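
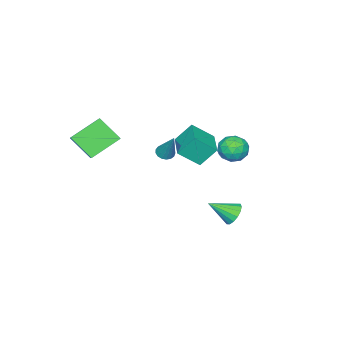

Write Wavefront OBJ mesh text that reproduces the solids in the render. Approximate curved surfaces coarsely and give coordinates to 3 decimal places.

v 0.922 -0.112 2.02
v 1.303 0.239 1.717
v 1.458 0.912 3.88
v 1.055 0.384 1.709
v 0.777 0.415 1.772
v 0.532 0.325 1.892
v 0.376 0.135 2.041
v 0.346 -0.111 2.185
v 0.447 -0.358 2.292
v 0.658 -0.548 2.336
v 0.929 -0.638 2.308
v 1.199 -0.608 2.213
v 1.405 -0.464 2.075
v 1.501 -0.24 1.924
v 1.464 0.014 1.795
v 3.401 -3.758 1.428
v 3.547 -5.172 2.719
v 1.707 -2.922 2.536
v 1.853 -4.336 3.827
v 4.407 -2.864 2.293
v 4.553 -4.278 3.584
v 2.713 -2.028 3.401
v 2.859 -3.442 4.692
v -1.493 3.964 2.393
v -0.639 4.479 2.549
v -0.841 2.661 3.131
v 0.013 3.176 3.287
v -0.828 3.429 3.786
v -1.23 4.235 3.329
v -0.25 2.905 2.351
v -0.652 3.711 1.894
v 0.129 3.825 2.523
v -0.228 4.149 3.41
v -1.252 2.991 2.27
v -1.609 3.315 3.157
v -1.123 4.336 2.406
v -0.357 2.804 3.274
v -0.851 2.953 3.567
v -0.349 3.256 3.658
v -1.471 4.192 2.865
v -0.969 4.495 2.957
v -1.08 3.878 3.683
v -0.511 2.645 2.723
v -0.009 2.948 2.815
v -1.131 3.884 2.022
v -0.629 4.187 2.113
v -0.4 3.262 1.997
v -0.17 4.254 2.482
v 0.213 3.488 2.916
v 0.059 3.329 2.366
v -0.178 3.803 2.098
v -0.38 4.445 3.004
v 0.004 3.679 3.437
v -0.49 3.827 3.731
v -0.727 4.301 3.462
v 0.072 4.06 2.988
v -1.484 3.461 2.243
v -1.1 2.695 2.676
v -0.753 2.839 2.218
v -0.99 3.313 1.949
v -1.693 3.652 2.764
v -1.31 2.886 3.198
v -1.302 3.337 3.582
v -1.539 3.811 3.314
v -1.552 3.08 2.692
v -2.292 2.629 -4.122
v -1.569 2.842 -4.558
v -1.328 1.411 -3.118
v -1.58 3.123 -4.206
v -1.782 3.272 -3.832
v -2.12 3.248 -3.535
v -2.505 3.059 -3.396
v -2.832 2.755 -3.452
v -3.014 2.417 -3.687
v -3.003 2.136 -4.039
v -2.801 1.987 -4.413
v -2.463 2.01 -4.709
v -2.079 2.2 -4.848
v -1.752 2.504 -4.793
v -4.81 -1.864 -1.474
v -5.479 -1.063 -0.184
v -3.293 -0.576 -1.488
v -3.962 0.226 -0.198
v -3.898 -2.926 -0.342
v -4.567 -2.124 0.948
v -2.381 -1.637 -0.356
v -3.05 -0.836 0.934
f 2 1 4
f 2 4 3
f 4 1 5
f 4 5 3
f 5 1 6
f 5 6 3
f 6 1 7
f 6 7 3
f 7 1 8
f 7 8 3
f 8 1 9
f 8 9 3
f 9 1 10
f 9 10 3
f 10 1 11
f 10 11 3
f 11 1 12
f 11 12 3
f 12 1 13
f 12 13 3
f 13 1 14
f 13 14 3
f 14 1 15
f 14 15 3
f 15 1 2
f 15 2 3
f 17 19 16
f 20 17 16
f 16 19 18
f 18 20 16
f 17 23 19
f 21 17 20
f 21 23 17
f 19 23 18
f 22 20 18
f 18 23 22
f 22 21 20
f 23 21 22
f 24 61 40
f 61 35 64
f 40 64 29
f 61 64 40
f 24 40 36
f 40 29 41
f 36 41 25
f 40 41 36
f 24 36 45
f 36 25 46
f 45 46 31
f 36 46 45
f 24 45 57
f 45 31 60
f 57 60 34
f 45 60 57
f 24 57 61
f 57 34 65
f 61 65 35
f 57 65 61
f 25 41 52
f 41 29 55
f 52 55 33
f 41 55 52
f 29 64 42
f 64 35 63
f 42 63 28
f 64 63 42
f 35 65 62
f 65 34 58
f 62 58 26
f 65 58 62
f 34 60 59
f 60 31 47
f 59 47 30
f 60 47 59
f 31 46 51
f 46 25 48
f 51 48 32
f 46 48 51
f 27 53 39
f 53 33 54
f 39 54 28
f 53 54 39
f 27 39 37
f 39 28 38
f 37 38 26
f 39 38 37
f 27 37 44
f 37 26 43
f 44 43 30
f 37 43 44
f 27 44 49
f 44 30 50
f 49 50 32
f 44 50 49
f 27 49 53
f 49 32 56
f 53 56 33
f 49 56 53
f 28 54 42
f 54 33 55
f 42 55 29
f 54 55 42
f 26 38 62
f 38 28 63
f 62 63 35
f 38 63 62
f 30 43 59
f 43 26 58
f 59 58 34
f 43 58 59
f 32 50 51
f 50 30 47
f 51 47 31
f 50 47 51
f 33 56 52
f 56 32 48
f 52 48 25
f 56 48 52
f 67 66 69
f 67 69 68
f 69 66 70
f 69 70 68
f 70 66 71
f 70 71 68
f 71 66 72
f 71 72 68
f 72 66 73
f 72 73 68
f 73 66 74
f 73 74 68
f 74 66 75
f 74 75 68
f 75 66 76
f 75 76 68
f 76 66 77
f 76 77 68
f 77 66 78
f 77 78 68
f 78 66 79
f 78 79 68
f 79 66 67
f 79 67 68
f 81 83 80
f 84 81 80
f 80 83 82
f 82 84 80
f 81 87 83
f 85 81 84
f 85 87 81
f 83 87 82
f 86 84 82
f 82 87 86
f 86 85 84
f 87 85 86



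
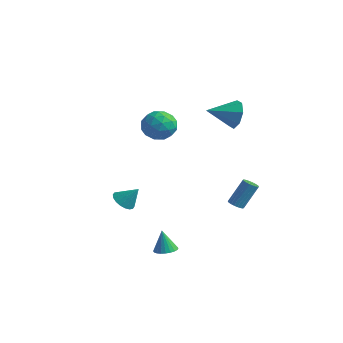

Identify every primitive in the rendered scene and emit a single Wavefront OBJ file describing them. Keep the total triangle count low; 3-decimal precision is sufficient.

v -3.277 1.616 1.27
v -2.814 2.116 2.204
v -1.626 1.724 0.396
v -1.163 2.224 1.33
v -1.477 1.111 1.365
v -2.498 1.045 1.906
v -1.942 2.795 0.694
v -2.963 2.729 1.235
v -1.99 2.845 1.849
v -1.702 1.805 2.264
v -2.738 2.035 0.336
v -2.45 0.995 0.751
v -3.191 1.857 1.814
v -1.249 1.983 0.786
v -1.434 1.329 0.807
v -1.162 1.623 1.356
v -3.004 1.227 1.638
v -2.733 1.521 2.188
v -1.946 0.93 1.695
v -1.707 2.319 0.412
v -1.436 2.613 0.962
v -3.278 2.217 1.244
v -3.006 2.511 1.793
v -2.494 2.91 0.905
v -2.434 2.579 2.154
v -1.464 2.643 1.64
v -1.922 2.978 1.266
v -2.521 2.939 1.584
v -2.265 1.967 2.398
v -1.295 2.031 1.884
v -1.479 1.377 1.905
v -2.079 1.338 2.222
v -1.78 2.396 2.189
v -3.145 1.809 0.716
v -2.175 1.873 0.202
v -2.361 2.502 0.378
v -2.961 2.463 0.695
v -2.976 1.197 0.96
v -2.006 1.261 0.446
v -1.919 0.901 1.016
v -2.518 0.862 1.334
v -2.66 1.444 0.411
v 1.358 4.605 2.415
v 1.709 4.071 1.544
v 0.422 3.095 2.965
v 2.217 3.991 2.191
v 2.223 4.272 2.968
v 1.721 4.747 3.422
v 1.007 5.14 3.285
v 0.498 5.219 2.638
v 0.493 4.939 1.861
v 0.994 4.463 1.408
v 3.596 -3.69 -4.568
v 4.084 -3.199 -4.466
v 3.284 -3.67 -3.172
v 3.864 -3.046 -4.517
v 3.603 -2.99 -4.576
v 3.341 -3.041 -4.634
v 3.118 -3.191 -4.682
v 2.967 -3.417 -4.712
v 2.912 -3.685 -4.72
v 2.962 -3.953 -4.705
v 3.107 -4.181 -4.67
v 3.327 -4.335 -4.618
v 3.588 -4.39 -4.559
v 3.85 -4.339 -4.502
v 4.073 -4.189 -4.454
v 4.224 -3.963 -4.424
v 4.279 -3.696 -4.415
v 4.23 -3.427 -4.43
v 3.495 2.264 -3.397
v 3.748 2.632 -3.664
v 4.117 3.504 -2.109
v 3.865 3.136 -1.843
v 3.546 2.71 -3.66
v 3.916 3.582 -2.105
v 3.336 2.711 -3.61
v 3.705 3.583 -2.056
v 3.153 2.635 -3.524
v 3.522 3.506 -1.969
v 3.029 2.494 -3.415
v 3.399 3.366 -1.861
v 2.986 2.314 -3.304
v 3.356 3.186 -1.75
v 3.031 2.125 -3.209
v 3.4 2.997 -1.654
v 3.156 1.96 -3.146
v 3.526 2.832 -1.592
v 3.34 1.848 -3.127
v 3.709 2.72 -1.572
v 3.551 1.808 -3.154
v 3.92 2.679 -1.6
v 3.752 1.846 -3.224
v 4.121 2.718 -1.669
v 3.908 1.957 -3.323
v 4.278 2.829 -1.769
v 3.994 2.121 -3.435
v 4.363 2.993 -1.881
v 3.993 2.31 -3.541
v 4.362 3.181 -1.987
v 3.906 2.491 -3.622
v 4.275 3.362 -2.067
v -0.147 -3.182 -2.26
v 0.272 -2.75 -2.757
v 0.587 -2.718 -1.24
v 0.013 -2.536 -2.668
v -0.277 -2.45 -2.499
v -0.542 -2.509 -2.282
v -0.728 -2.701 -2.06
v -0.799 -2.988 -1.879
v -0.742 -3.313 -1.773
v -0.566 -3.613 -1.763
v -0.308 -3.827 -1.852
v -0.017 -3.913 -2.022
v 0.247 -3.854 -2.239
v 0.434 -3.662 -2.46
v 0.505 -3.375 -2.642
v 0.447 -3.05 -2.748
f 1 38 17
f 38 12 41
f 17 41 6
f 38 41 17
f 1 17 13
f 17 6 18
f 13 18 2
f 17 18 13
f 1 13 22
f 13 2 23
f 22 23 8
f 13 23 22
f 1 22 34
f 22 8 37
f 34 37 11
f 22 37 34
f 1 34 38
f 34 11 42
f 38 42 12
f 34 42 38
f 2 18 29
f 18 6 32
f 29 32 10
f 18 32 29
f 6 41 19
f 41 12 40
f 19 40 5
f 41 40 19
f 12 42 39
f 42 11 35
f 39 35 3
f 42 35 39
f 11 37 36
f 37 8 24
f 36 24 7
f 37 24 36
f 8 23 28
f 23 2 25
f 28 25 9
f 23 25 28
f 4 30 16
f 30 10 31
f 16 31 5
f 30 31 16
f 4 16 14
f 16 5 15
f 14 15 3
f 16 15 14
f 4 14 21
f 14 3 20
f 21 20 7
f 14 20 21
f 4 21 26
f 21 7 27
f 26 27 9
f 21 27 26
f 4 26 30
f 26 9 33
f 30 33 10
f 26 33 30
f 5 31 19
f 31 10 32
f 19 32 6
f 31 32 19
f 3 15 39
f 15 5 40
f 39 40 12
f 15 40 39
f 7 20 36
f 20 3 35
f 36 35 11
f 20 35 36
f 9 27 28
f 27 7 24
f 28 24 8
f 27 24 28
f 10 33 29
f 33 9 25
f 29 25 2
f 33 25 29
f 44 43 46
f 44 46 45
f 46 43 47
f 46 47 45
f 47 43 48
f 47 48 45
f 48 43 49
f 48 49 45
f 49 43 50
f 49 50 45
f 50 43 51
f 50 51 45
f 51 43 52
f 51 52 45
f 52 43 44
f 52 44 45
f 54 53 56
f 54 56 55
f 56 53 57
f 56 57 55
f 57 53 58
f 57 58 55
f 58 53 59
f 58 59 55
f 59 53 60
f 59 60 55
f 60 53 61
f 60 61 55
f 61 53 62
f 61 62 55
f 62 53 63
f 62 63 55
f 63 53 64
f 63 64 55
f 64 53 65
f 64 65 55
f 65 53 66
f 65 66 55
f 66 53 67
f 66 67 55
f 67 53 68
f 67 68 55
f 68 53 69
f 68 69 55
f 69 53 70
f 69 70 55
f 70 53 54
f 70 54 55
f 72 71 75
f 72 75 73
f 73 75 76
f 73 76 74
f 75 71 77
f 75 77 76
f 76 77 78
f 76 78 74
f 77 71 79
f 77 79 78
f 78 79 80
f 78 80 74
f 79 71 81
f 79 81 80
f 80 81 82
f 80 82 74
f 81 71 83
f 81 83 82
f 82 83 84
f 82 84 74
f 83 71 85
f 83 85 84
f 84 85 86
f 84 86 74
f 85 71 87
f 85 87 86
f 86 87 88
f 86 88 74
f 87 71 89
f 87 89 88
f 88 89 90
f 88 90 74
f 89 71 91
f 89 91 90
f 90 91 92
f 90 92 74
f 91 71 93
f 91 93 92
f 92 93 94
f 92 94 74
f 93 71 95
f 93 95 94
f 94 95 96
f 94 96 74
f 95 71 97
f 95 97 96
f 96 97 98
f 96 98 74
f 97 71 99
f 97 99 98
f 98 99 100
f 98 100 74
f 99 71 101
f 99 101 100
f 100 101 102
f 100 102 74
f 101 71 72
f 101 72 102
f 102 72 73
f 102 73 74
f 104 103 106
f 104 106 105
f 106 103 107
f 106 107 105
f 107 103 108
f 107 108 105
f 108 103 109
f 108 109 105
f 109 103 110
f 109 110 105
f 110 103 111
f 110 111 105
f 111 103 112
f 111 112 105
f 112 103 113
f 112 113 105
f 113 103 114
f 113 114 105
f 114 103 115
f 114 115 105
f 115 103 116
f 115 116 105
f 116 103 117
f 116 117 105
f 117 103 118
f 117 118 105
f 118 103 104
f 118 104 105



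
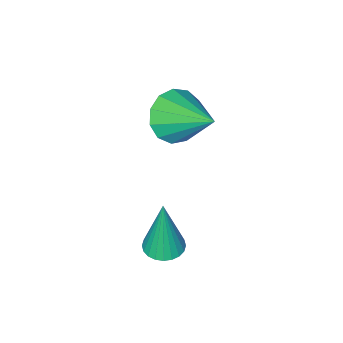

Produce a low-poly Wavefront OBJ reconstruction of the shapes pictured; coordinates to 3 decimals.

v -1.263 -3.187 1.593
v -0.731 -2.745 0.928
v -1.337 -1.513 2.647
v -1.247 -2.676 0.781
v -1.768 -2.768 0.892
v -2.129 -2.994 1.226
v -2.215 -3.281 1.676
v -1.999 -3.539 2.1
v -1.549 -3.684 2.363
v -1.009 -3.672 2.382
v -0.549 -3.506 2.15
v -0.316 -3.239 1.741
v -0.384 -2.955 1.285
v 1.968 0.267 0.455
v 2.356 0.738 0.441
v 2.012 0.293 2.465
v 2.146 0.85 0.444
v 1.909 0.874 0.449
v 1.682 0.806 0.455
v 1.497 0.655 0.461
v 1.385 0.446 0.466
v 1.361 0.209 0.47
v 1.429 -0.019 0.471
v 1.58 -0.203 0.47
v 1.789 -0.316 0.467
v 2.026 -0.34 0.462
v 2.254 -0.272 0.456
v 2.438 -0.121 0.45
v 2.551 0.088 0.445
v 2.575 0.325 0.441
v 2.506 0.553 0.44
f 2 1 4
f 2 4 3
f 4 1 5
f 4 5 3
f 5 1 6
f 5 6 3
f 6 1 7
f 6 7 3
f 7 1 8
f 7 8 3
f 8 1 9
f 8 9 3
f 9 1 10
f 9 10 3
f 10 1 11
f 10 11 3
f 11 1 12
f 11 12 3
f 12 1 13
f 12 13 3
f 13 1 2
f 13 2 3
f 15 14 17
f 15 17 16
f 17 14 18
f 17 18 16
f 18 14 19
f 18 19 16
f 19 14 20
f 19 20 16
f 20 14 21
f 20 21 16
f 21 14 22
f 21 22 16
f 22 14 23
f 22 23 16
f 23 14 24
f 23 24 16
f 24 14 25
f 24 25 16
f 25 14 26
f 25 26 16
f 26 14 27
f 26 27 16
f 27 14 28
f 27 28 16
f 28 14 29
f 28 29 16
f 29 14 30
f 29 30 16
f 30 14 31
f 30 31 16
f 31 14 15
f 31 15 16



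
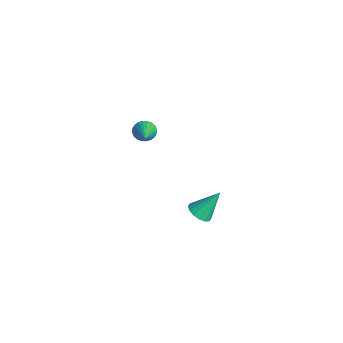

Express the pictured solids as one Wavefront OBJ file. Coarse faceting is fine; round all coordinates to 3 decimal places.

v 3.153 0.003 -0.792
v 3.431 0.447 -1.142
v 3.207 0.937 0.432
v 3.112 0.504 -1.172
v 2.803 0.427 -1.1
v 2.588 0.237 -0.945
v 2.525 -0.016 -0.749
v 2.629 -0.264 -0.565
v 2.875 -0.44 -0.441
v 3.194 -0.497 -0.412
v 3.503 -0.421 -0.484
v 3.718 -0.23 -0.639
v 3.781 0.023 -0.834
v 3.676 0.27 -1.019
v -3.536 -0.366 -0.994
v -3.238 -0.375 -1.503
v -2.264 -0.774 -0.246
v -3.207 -0.156 -1.437
v -3.226 0.03 -1.303
v -3.292 0.156 -1.122
v -3.395 0.203 -0.922
v -3.52 0.163 -0.732
v -3.646 0.042 -0.582
v -3.756 -0.14 -0.495
v -3.833 -0.357 -0.484
v -3.864 -0.576 -0.55
v -3.845 -0.762 -0.684
v -3.779 -0.888 -0.865
v -3.676 -0.934 -1.066
v -3.551 -0.895 -1.255
v -3.425 -0.774 -1.405
v -3.315 -0.591 -1.492
f 2 1 4
f 2 4 3
f 4 1 5
f 4 5 3
f 5 1 6
f 5 6 3
f 6 1 7
f 6 7 3
f 7 1 8
f 7 8 3
f 8 1 9
f 8 9 3
f 9 1 10
f 9 10 3
f 10 1 11
f 10 11 3
f 11 1 12
f 11 12 3
f 12 1 13
f 12 13 3
f 13 1 14
f 13 14 3
f 14 1 2
f 14 2 3
f 16 15 18
f 16 18 17
f 18 15 19
f 18 19 17
f 19 15 20
f 19 20 17
f 20 15 21
f 20 21 17
f 21 15 22
f 21 22 17
f 22 15 23
f 22 23 17
f 23 15 24
f 23 24 17
f 24 15 25
f 24 25 17
f 25 15 26
f 25 26 17
f 26 15 27
f 26 27 17
f 27 15 28
f 27 28 17
f 28 15 29
f 28 29 17
f 29 15 30
f 29 30 17
f 30 15 31
f 30 31 17
f 31 15 32
f 31 32 17
f 32 15 16
f 32 16 17



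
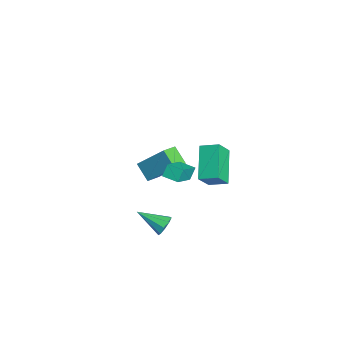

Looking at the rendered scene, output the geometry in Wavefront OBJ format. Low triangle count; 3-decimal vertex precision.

v -3.766 -1.99 -2.517
v -3.065 -0.641 -0.955
v -2.885 -1.553 -3.289
v -2.184 -0.204 -1.726
v -3.096 -2.736 -2.174
v -2.395 -1.387 -0.611
v -2.215 -2.299 -2.945
v -1.514 -0.95 -1.383
v 3.07 -2.245 -1.939
v 3.359 -2.07 -1.384
v 2.39 -3.595 -1.161
v 2.956 -1.883 -1.411
v 2.607 -1.866 -1.686
v 2.474 -2.026 -2.079
v 2.621 -2.288 -2.407
v 2.977 -2.531 -2.516
v 3.377 -2.639 -2.355
v 3.633 -2.564 -1.999
v 3.626 -2.339 -1.616
v 2.317 0.213 3.125
v 2.746 1.131 3.472
v 4.029 -0.172 2.027
v 4.458 0.745 2.373
v 2.842 -0.425 4.167
v 3.271 0.492 4.513
v 4.554 -0.811 3.068
v 4.983 0.107 3.415
v -0.141 -1.188 -0.63
v -0.465 -0.838 0.025
v 0.429 -0.461 -0.736
v 0.105 -0.111 -0.081
v 1.195 -2.069 0.501
v 0.871 -1.719 1.156
v 1.765 -1.342 0.395
v 1.441 -0.992 1.05
f 2 4 1
f 5 2 1
f 1 4 3
f 3 5 1
f 2 8 4
f 6 2 5
f 6 8 2
f 4 8 3
f 7 5 3
f 3 8 7
f 7 6 5
f 8 6 7
f 10 9 12
f 10 12 11
f 12 9 13
f 12 13 11
f 13 9 14
f 13 14 11
f 14 9 15
f 14 15 11
f 15 9 16
f 15 16 11
f 16 9 17
f 16 17 11
f 17 9 18
f 17 18 11
f 18 9 19
f 18 19 11
f 19 9 10
f 19 10 11
f 21 23 20
f 24 21 20
f 20 23 22
f 22 24 20
f 21 27 23
f 25 21 24
f 25 27 21
f 23 27 22
f 26 24 22
f 22 27 26
f 26 25 24
f 27 25 26
f 29 31 28
f 32 29 28
f 28 31 30
f 30 32 28
f 29 35 31
f 33 29 32
f 33 35 29
f 31 35 30
f 34 32 30
f 30 35 34
f 34 33 32
f 35 33 34



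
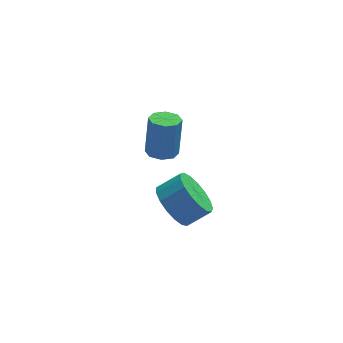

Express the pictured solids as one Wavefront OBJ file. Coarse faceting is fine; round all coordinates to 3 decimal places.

v -0.022 2.8 -1.139
v 0.558 3.2 -1.287
v 0.761 3.6 0.591
v 0.182 3.2 0.739
v 0.092 3.493 -1.298
v 0.295 3.893 0.579
v -0.441 3.38 -1.217
v -0.238 3.78 0.661
v -0.729 2.927 -1.089
v -0.525 3.327 0.788
v -0.601 2.4 -0.991
v -0.398 2.8 0.887
v -0.135 2.107 -0.979
v 0.068 2.507 0.898
v 0.398 2.22 -1.061
v 0.601 2.62 0.817
v 0.685 2.673 -1.188
v 0.889 3.073 0.689
v -0.235 -1.898 -0.085
v 0.368 -1.725 -0.976
v 1.358 -1.628 -0.286
v 0.755 -1.802 0.605
v 0.22 -1.246 -0.83
v 1.21 -1.15 -0.141
v -0.032 -0.917 -0.514
v 0.958 -0.82 0.176
v -0.331 -0.813 -0.099
v 0.659 -0.716 0.59
v -0.608 -0.957 0.319
v 0.382 -0.86 1.008
v -0.799 -1.317 0.645
v 0.191 -1.22 1.334
v -0.861 -1.81 0.803
v 0.128 -1.714 1.492
v -0.78 -2.323 0.758
v 0.21 -2.227 1.447
v -0.574 -2.739 0.52
v 0.416 -2.643 1.209
v -0.29 -2.963 0.144
v 0.7 -2.866 0.833
v 0.006 -2.942 -0.285
v 0.996 -2.846 0.404
v 0.248 -2.682 -0.668
v 1.238 -2.586 0.021
v 0.378 -2.243 -0.917
v 1.368 -2.147 -0.228
f 2 1 5
f 2 5 3
f 3 5 6
f 3 6 4
f 5 1 7
f 5 7 6
f 6 7 8
f 6 8 4
f 7 1 9
f 7 9 8
f 8 9 10
f 8 10 4
f 9 1 11
f 9 11 10
f 10 11 12
f 10 12 4
f 11 1 13
f 11 13 12
f 12 13 14
f 12 14 4
f 13 1 15
f 13 15 14
f 14 15 16
f 14 16 4
f 15 1 17
f 15 17 16
f 16 17 18
f 16 18 4
f 17 1 2
f 17 2 18
f 18 2 3
f 18 3 4
f 20 19 23
f 20 23 21
f 21 23 24
f 21 24 22
f 23 19 25
f 23 25 24
f 24 25 26
f 24 26 22
f 25 19 27
f 25 27 26
f 26 27 28
f 26 28 22
f 27 19 29
f 27 29 28
f 28 29 30
f 28 30 22
f 29 19 31
f 29 31 30
f 30 31 32
f 30 32 22
f 31 19 33
f 31 33 32
f 32 33 34
f 32 34 22
f 33 19 35
f 33 35 34
f 34 35 36
f 34 36 22
f 35 19 37
f 35 37 36
f 36 37 38
f 36 38 22
f 37 19 39
f 37 39 38
f 38 39 40
f 38 40 22
f 39 19 41
f 39 41 40
f 40 41 42
f 40 42 22
f 41 19 43
f 41 43 42
f 42 43 44
f 42 44 22
f 43 19 45
f 43 45 44
f 44 45 46
f 44 46 22
f 45 19 20
f 45 20 46
f 46 20 21
f 46 21 22



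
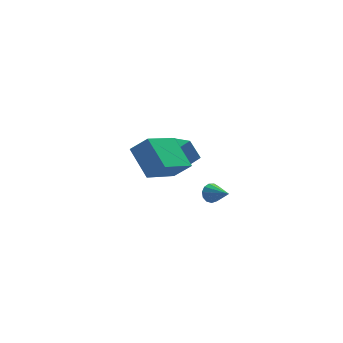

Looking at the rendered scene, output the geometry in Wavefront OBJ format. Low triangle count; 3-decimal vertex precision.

v -3.349 -1.356 3.834
v -3.511 0.027 4.661
v -4.006 -1.014 3.133
v -4.168 0.369 3.96
v -1.772 -0.529 2.76
v -1.934 0.854 3.587
v -2.429 -0.187 2.059
v -2.591 1.196 2.886
v -1.366 2.141 0.017
v -1.691 2.557 0.959
v -1.65 3.488 -0.675
v -1.975 3.903 0.268
v 0.075 2.597 0.312
v -0.25 3.012 1.255
v -0.209 3.943 -0.379
v -0.534 4.359 0.563
v 0.497 2.317 -2.068
v 0.888 2.227 -2.399
v 0.823 1.243 -1.392
v 0.998 2.395 -2.185
v 0.949 2.538 -1.934
v 0.756 2.611 -1.726
v 0.481 2.59 -1.626
v 0.212 2.483 -1.666
v 0.033 2.323 -1.834
v 0.001 2.161 -2.076
v 0.127 2.049 -2.316
v 0.371 2.021 -2.477
v 0.654 2.088 -2.508
f 2 4 1
f 5 2 1
f 1 4 3
f 3 5 1
f 2 8 4
f 6 2 5
f 6 8 2
f 4 8 3
f 7 5 3
f 3 8 7
f 7 6 5
f 8 6 7
f 10 12 9
f 13 10 9
f 9 12 11
f 11 13 9
f 10 16 12
f 14 10 13
f 14 16 10
f 12 16 11
f 15 13 11
f 11 16 15
f 15 14 13
f 16 14 15
f 18 17 20
f 18 20 19
f 20 17 21
f 20 21 19
f 21 17 22
f 21 22 19
f 22 17 23
f 22 23 19
f 23 17 24
f 23 24 19
f 24 17 25
f 24 25 19
f 25 17 26
f 25 26 19
f 26 17 27
f 26 27 19
f 27 17 28
f 27 28 19
f 28 17 29
f 28 29 19
f 29 17 18
f 29 18 19



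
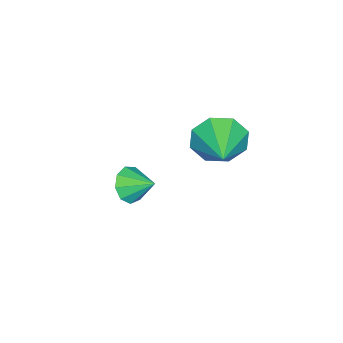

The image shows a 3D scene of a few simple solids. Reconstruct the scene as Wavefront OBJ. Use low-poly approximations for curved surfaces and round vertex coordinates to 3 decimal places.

v -3.675 -2.925 -1.451
v -3.065 -3.151 -1.144
v -3.605 -1.995 -0.909
v -2.964 -2.914 -1.563
v -3.196 -2.682 -1.931
v -3.652 -2.564 -2.074
v -4.119 -2.615 -1.926
v -4.378 -2.812 -1.556
v -4.308 -3.061 -1.137
v -3.942 -3.247 -0.865
v -3.451 -3.283 -0.868
v -3.655 0.199 2.295
v -3.236 -0.073 1.487
v -2.405 0.901 2.705
v -3.574 0.567 1.423
v -3.96 0.992 1.869
v -4.166 0.953 2.565
v -4.073 0.472 3.103
v -3.735 -0.168 3.167
v -3.35 -0.593 2.721
v -3.143 -0.554 2.025
f 2 1 4
f 2 4 3
f 4 1 5
f 4 5 3
f 5 1 6
f 5 6 3
f 6 1 7
f 6 7 3
f 7 1 8
f 7 8 3
f 8 1 9
f 8 9 3
f 9 1 10
f 9 10 3
f 10 1 11
f 10 11 3
f 11 1 2
f 11 2 3
f 13 12 15
f 13 15 14
f 15 12 16
f 15 16 14
f 16 12 17
f 16 17 14
f 17 12 18
f 17 18 14
f 18 12 19
f 18 19 14
f 19 12 20
f 19 20 14
f 20 12 21
f 20 21 14
f 21 12 13
f 21 13 14



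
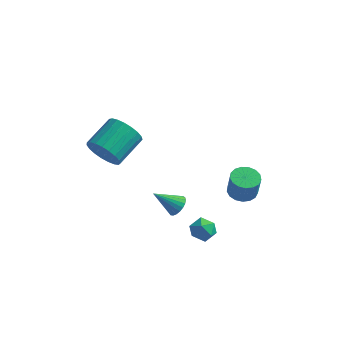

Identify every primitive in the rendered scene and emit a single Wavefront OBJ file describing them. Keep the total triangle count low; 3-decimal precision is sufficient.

v -2.853 -0.6 2.36
v -2.211 -0.564 1.804
v -1.785 0.776 2.384
v -2.427 0.74 2.94
v -2.472 -0.404 1.627
v -2.045 0.935 2.206
v -2.798 -0.278 1.576
v -2.371 1.061 2.155
v -3.134 -0.208 1.66
v -2.707 1.132 2.239
v -3.421 -0.205 1.866
v -2.995 1.134 2.445
v -3.61 -0.271 2.157
v -3.184 1.068 2.736
v -3.669 -0.393 2.484
v -3.242 0.946 3.063
v -3.586 -0.551 2.789
v -3.159 0.788 3.368
v -3.376 -0.718 3.02
v -2.95 0.621 3.599
v -3.077 -0.864 3.137
v -2.65 0.475 3.716
v -2.738 -0.964 3.12
v -2.312 0.375 3.699
v -2.42 -1.002 2.971
v -1.993 0.337 3.55
v -2.176 -0.969 2.717
v -1.75 0.37 3.296
v -2.049 -0.873 2.401
v -1.623 0.466 2.98
v -2.062 -0.73 2.078
v -1.636 0.61 2.658
v 1.606 3.854 -2.456
v 2.247 3.709 -2.585
v 2.436 3.54 -1.452
v 1.794 3.686 -1.324
v 2.248 4.026 -2.537
v 2.437 3.857 -1.405
v 2.102 4.304 -2.472
v 2.291 4.135 -1.34
v 1.842 4.479 -2.402
v 2.031 4.31 -1.27
v 1.528 4.511 -2.345
v 1.717 4.342 -1.213
v 1.232 4.392 -2.314
v 1.421 4.223 -1.182
v 1.021 4.15 -2.315
v 1.21 3.982 -1.183
v 0.945 3.841 -2.348
v 1.133 3.672 -1.216
v 1.019 3.534 -2.406
v 1.208 3.366 -1.274
v 1.228 3.301 -2.476
v 1.417 3.133 -1.343
v 1.524 3.195 -2.541
v 1.712 3.026 -1.409
v 1.838 3.239 -2.586
v 2.026 3.071 -1.454
v 2.099 3.425 -2.602
v 2.287 3.256 -1.47
v -0.725 2.202 -2.832
v -0.499 2.518 -2.442
v -1.675 1.818 -1.968
v -0.647 2.662 -2.541
v -0.808 2.727 -2.69
v -0.955 2.7 -2.863
v -1.062 2.588 -3.031
v -1.11 2.408 -3.165
v -1.092 2.193 -3.24
v -1.011 1.98 -3.245
v -0.88 1.804 -3.179
v -0.722 1.698 -3.052
v -0.565 1.678 -2.888
v -0.435 1.749 -2.713
v -0.355 1.898 -2.559
v -0.339 2.1 -2.452
v -0.39 2.319 -2.411
v 1.117 0.051 -1.08
v 1.411 0.362 -1.544
v 1.229 -0.822 -1.596
v 1.523 -0.511 -2.06
v 1.803 -0.579 -1.499
v 1.734 -0.04 -1.18
v 0.906 -0.42 -1.96
v 0.837 0.119 -1.641
v 1.281 0.071 -2.088
v 1.835 -0.027 -1.802
v 0.805 -0.433 -1.338
v 1.359 -0.531 -1.052
f 2 1 5
f 2 5 3
f 3 5 6
f 3 6 4
f 5 1 7
f 5 7 6
f 6 7 8
f 6 8 4
f 7 1 9
f 7 9 8
f 8 9 10
f 8 10 4
f 9 1 11
f 9 11 10
f 10 11 12
f 10 12 4
f 11 1 13
f 11 13 12
f 12 13 14
f 12 14 4
f 13 1 15
f 13 15 14
f 14 15 16
f 14 16 4
f 15 1 17
f 15 17 16
f 16 17 18
f 16 18 4
f 17 1 19
f 17 19 18
f 18 19 20
f 18 20 4
f 19 1 21
f 19 21 20
f 20 21 22
f 20 22 4
f 21 1 23
f 21 23 22
f 22 23 24
f 22 24 4
f 23 1 25
f 23 25 24
f 24 25 26
f 24 26 4
f 25 1 27
f 25 27 26
f 26 27 28
f 26 28 4
f 27 1 29
f 27 29 28
f 28 29 30
f 28 30 4
f 29 1 31
f 29 31 30
f 30 31 32
f 30 32 4
f 31 1 2
f 31 2 32
f 32 2 3
f 32 3 4
f 34 33 37
f 34 37 35
f 35 37 38
f 35 38 36
f 37 33 39
f 37 39 38
f 38 39 40
f 38 40 36
f 39 33 41
f 39 41 40
f 40 41 42
f 40 42 36
f 41 33 43
f 41 43 42
f 42 43 44
f 42 44 36
f 43 33 45
f 43 45 44
f 44 45 46
f 44 46 36
f 45 33 47
f 45 47 46
f 46 47 48
f 46 48 36
f 47 33 49
f 47 49 48
f 48 49 50
f 48 50 36
f 49 33 51
f 49 51 50
f 50 51 52
f 50 52 36
f 51 33 53
f 51 53 52
f 52 53 54
f 52 54 36
f 53 33 55
f 53 55 54
f 54 55 56
f 54 56 36
f 55 33 57
f 55 57 56
f 56 57 58
f 56 58 36
f 57 33 59
f 57 59 58
f 58 59 60
f 58 60 36
f 59 33 34
f 59 34 60
f 60 34 35
f 60 35 36
f 62 61 64
f 62 64 63
f 64 61 65
f 64 65 63
f 65 61 66
f 65 66 63
f 66 61 67
f 66 67 63
f 67 61 68
f 67 68 63
f 68 61 69
f 68 69 63
f 69 61 70
f 69 70 63
f 70 61 71
f 70 71 63
f 71 61 72
f 71 72 63
f 72 61 73
f 72 73 63
f 73 61 74
f 73 74 63
f 74 61 75
f 74 75 63
f 75 61 76
f 75 76 63
f 76 61 77
f 76 77 63
f 77 61 62
f 77 62 63
f 78 89 83
f 78 83 79
f 78 79 85
f 78 85 88
f 78 88 89
f 79 83 87
f 83 89 82
f 89 88 80
f 88 85 84
f 85 79 86
f 81 87 82
f 81 82 80
f 81 80 84
f 81 84 86
f 81 86 87
f 82 87 83
f 80 82 89
f 84 80 88
f 86 84 85
f 87 86 79



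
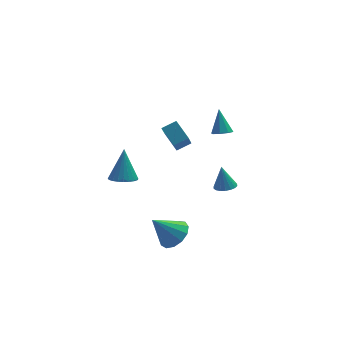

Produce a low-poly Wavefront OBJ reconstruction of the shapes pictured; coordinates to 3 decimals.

v -1.523 -2.732 -4.32
v -0.761 -2.297 -3.725
v -2.777 -2.588 -2.82
v -1.038 -1.845 -4
v -1.47 -1.675 -4.376
v -1.918 -1.84 -4.735
v -2.241 -2.288 -4.962
v -2.336 -2.877 -4.985
v -2.173 -3.42 -4.797
v -1.804 -3.745 -4.458
v -1.346 -3.748 -4.075
v -0.944 -3.428 -3.77
v -0.726 -2.887 -3.639
v 2.564 1.72 0.3
v 3.154 1.467 0.45
v 2.616 2.66 1.68
v 3.189 1.883 0.165
v 2.857 2.204 -0.04
v 2.353 2.241 -0.046
v 1.973 1.974 0.15
v 1.938 1.558 0.435
v 2.27 1.237 0.64
v 2.774 1.199 0.647
v -4.01 -0.876 -0.286
v -3.559 -0.249 -0.665
v -3.71 0.016 1.546
v -3.87 -0.122 -0.676
v -4.202 -0.11 -0.628
v -4.504 -0.215 -0.527
v -4.731 -0.42 -0.39
v -4.849 -0.695 -0.237
v -4.839 -0.997 -0.092
v -4.702 -1.281 0.024
v -4.46 -1.503 0.092
v -4.149 -1.63 0.103
v -3.818 -1.642 0.055
v -3.515 -1.537 -0.045
v -3.288 -1.332 -0.182
v -3.17 -1.057 -0.335
v -3.181 -0.755 -0.481
v -3.317 -0.471 -0.596
v -1.022 -1.392 2.006
v -1.5 -2.545 3.492
v -1.434 -0.316 2.709
v -1.912 -1.468 4.195
v -0.148 -1.292 2.365
v -0.626 -2.444 3.851
v -0.56 -0.215 3.068
v -1.038 -1.368 4.554
v 2.412 0.411 -3.542
v 2.869 0.938 -3.67
v 2.288 0.869 -2.098
v 2.59 1.07 -3.736
v 2.275 1.071 -3.763
v 1.987 0.942 -3.747
v 1.784 0.707 -3.69
v 1.704 0.414 -3.603
v 1.765 0.12 -3.505
v 1.954 -0.117 -3.413
v 2.233 -0.249 -3.348
v 2.548 -0.25 -3.32
v 2.836 -0.12 -3.337
v 3.04 0.114 -3.394
v 3.119 0.408 -3.481
v 3.058 0.702 -3.579
f 2 1 4
f 2 4 3
f 4 1 5
f 4 5 3
f 5 1 6
f 5 6 3
f 6 1 7
f 6 7 3
f 7 1 8
f 7 8 3
f 8 1 9
f 8 9 3
f 9 1 10
f 9 10 3
f 10 1 11
f 10 11 3
f 11 1 12
f 11 12 3
f 12 1 13
f 12 13 3
f 13 1 2
f 13 2 3
f 15 14 17
f 15 17 16
f 17 14 18
f 17 18 16
f 18 14 19
f 18 19 16
f 19 14 20
f 19 20 16
f 20 14 21
f 20 21 16
f 21 14 22
f 21 22 16
f 22 14 23
f 22 23 16
f 23 14 15
f 23 15 16
f 25 24 27
f 25 27 26
f 27 24 28
f 27 28 26
f 28 24 29
f 28 29 26
f 29 24 30
f 29 30 26
f 30 24 31
f 30 31 26
f 31 24 32
f 31 32 26
f 32 24 33
f 32 33 26
f 33 24 34
f 33 34 26
f 34 24 35
f 34 35 26
f 35 24 36
f 35 36 26
f 36 24 37
f 36 37 26
f 37 24 38
f 37 38 26
f 38 24 39
f 38 39 26
f 39 24 40
f 39 40 26
f 40 24 41
f 40 41 26
f 41 24 25
f 41 25 26
f 43 45 42
f 46 43 42
f 42 45 44
f 44 46 42
f 43 49 45
f 47 43 46
f 47 49 43
f 45 49 44
f 48 46 44
f 44 49 48
f 48 47 46
f 49 47 48
f 51 50 53
f 51 53 52
f 53 50 54
f 53 54 52
f 54 50 55
f 54 55 52
f 55 50 56
f 55 56 52
f 56 50 57
f 56 57 52
f 57 50 58
f 57 58 52
f 58 50 59
f 58 59 52
f 59 50 60
f 59 60 52
f 60 50 61
f 60 61 52
f 61 50 62
f 61 62 52
f 62 50 63
f 62 63 52
f 63 50 64
f 63 64 52
f 64 50 65
f 64 65 52
f 65 50 51
f 65 51 52



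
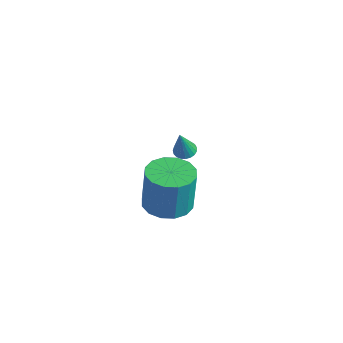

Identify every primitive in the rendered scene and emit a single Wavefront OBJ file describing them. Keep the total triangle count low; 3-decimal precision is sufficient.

v -2.713 2.283 -3.114
v -2.428 2.729 -3.01
v -2.527 1.817 -1.626
v -2.637 2.796 -2.963
v -2.86 2.774 -2.942
v -3.057 2.666 -2.951
v -3.194 2.493 -2.988
v -3.249 2.283 -3.047
v -3.211 2.074 -3.117
v -3.087 1.9 -3.187
v -2.898 1.793 -3.244
v -2.677 1.77 -3.279
v -2.463 1.836 -3.285
v -2.292 1.98 -3.262
v -2.193 2.176 -3.213
v -2.185 2.39 -3.147
v -2.268 2.586 -3.075
v 2.587 -3.121 0.588
v 3.544 -3.552 0.596
v 3.591 -3.41 2.561
v 2.633 -2.979 2.552
v 3.631 -3.017 0.556
v 3.677 -2.875 2.52
v 3.438 -2.509 0.524
v 3.485 -2.368 2.488
v 3.017 -2.166 0.509
v 3.064 -2.025 2.474
v 2.481 -2.078 0.515
v 2.527 -1.937 2.48
v 1.973 -2.27 0.541
v 2.019 -2.129 2.506
v 1.629 -2.69 0.579
v 1.676 -2.548 2.544
v 1.543 -3.225 0.62
v 1.589 -3.083 2.584
v 1.735 -3.732 0.652
v 1.782 -3.591 2.616
v 2.156 -4.075 0.666
v 2.203 -3.934 2.631
v 2.693 -4.163 0.66
v 2.739 -4.022 2.625
v 3.201 -3.971 0.634
v 3.247 -3.83 2.599
f 2 1 4
f 2 4 3
f 4 1 5
f 4 5 3
f 5 1 6
f 5 6 3
f 6 1 7
f 6 7 3
f 7 1 8
f 7 8 3
f 8 1 9
f 8 9 3
f 9 1 10
f 9 10 3
f 10 1 11
f 10 11 3
f 11 1 12
f 11 12 3
f 12 1 13
f 12 13 3
f 13 1 14
f 13 14 3
f 14 1 15
f 14 15 3
f 15 1 16
f 15 16 3
f 16 1 17
f 16 17 3
f 17 1 2
f 17 2 3
f 19 18 22
f 19 22 20
f 20 22 23
f 20 23 21
f 22 18 24
f 22 24 23
f 23 24 25
f 23 25 21
f 24 18 26
f 24 26 25
f 25 26 27
f 25 27 21
f 26 18 28
f 26 28 27
f 27 28 29
f 27 29 21
f 28 18 30
f 28 30 29
f 29 30 31
f 29 31 21
f 30 18 32
f 30 32 31
f 31 32 33
f 31 33 21
f 32 18 34
f 32 34 33
f 33 34 35
f 33 35 21
f 34 18 36
f 34 36 35
f 35 36 37
f 35 37 21
f 36 18 38
f 36 38 37
f 37 38 39
f 37 39 21
f 38 18 40
f 38 40 39
f 39 40 41
f 39 41 21
f 40 18 42
f 40 42 41
f 41 42 43
f 41 43 21
f 42 18 19
f 42 19 43
f 43 19 20
f 43 20 21



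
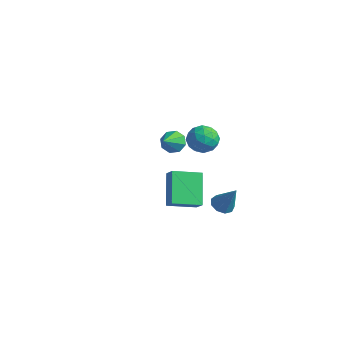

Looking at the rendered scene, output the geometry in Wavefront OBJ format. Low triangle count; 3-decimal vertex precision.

v 1.272 2.893 -2.158
v 1.628 3.49 -2.44
v 2.208 3.087 -0.562
v 1.197 3.637 -2.205
v 0.801 3.437 -1.948
v 0.625 2.981 -1.789
v 0.752 2.485 -1.803
v 1.123 2.179 -1.983
v 1.563 2.207 -2.245
v 1.867 2.556 -2.466
v 1.893 3.062 -2.543
v 0.083 1.725 3.832
v 0.74 2.314 4.3
v 1.3 0.886 3.18
v 1.957 1.475 3.648
v 1.392 0.841 4.174
v 0.639 1.36 4.576
v 1.401 1.84 2.904
v 0.648 2.359 3.306
v 1.554 2.385 3.726
v 1.548 1.768 4.511
v 0.492 1.432 2.969
v 0.486 0.815 3.754
v 0.304 2.094 4.123
v 1.736 1.106 3.357
v 1.403 0.734 3.666
v 1.789 1.08 3.941
v 0.245 1.532 4.286
v 0.631 1.879 4.561
v 1.014 1.013 4.487
v 1.409 1.321 2.919
v 1.795 1.668 3.194
v 0.251 2.12 3.539
v 0.637 2.466 3.814
v 1.026 2.187 2.993
v 1.169 2.482 4.061
v 1.885 1.988 3.678
v 1.558 2.203 3.24
v 1.116 2.508 3.477
v 1.166 2.118 4.523
v 1.882 1.625 4.14
v 1.549 1.252 4.448
v 1.107 1.557 4.685
v 1.645 2.16 4.185
v 0.158 1.575 3.34
v 0.874 1.082 2.957
v 0.933 1.643 2.795
v 0.491 1.948 3.032
v 0.155 1.212 3.802
v 0.871 0.718 3.419
v 0.924 0.692 4.003
v 0.482 0.997 4.24
v 0.395 1.04 3.295
v 2.938 -2.642 1.19
v 1.767 -1.64 2.718
v 3.677 -1.126 0.762
v 2.506 -0.124 2.29
v 3.614 -2.796 1.81
v 2.443 -1.794 3.338
v 4.353 -1.28 1.382
v 3.182 -0.278 2.91
v -4.295 3.898 -0.123
v -3.883 4.433 0.36
v -3.705 2.662 0.743
v -4.466 4.308 0.578
v -4.949 3.942 0.385
v -5.048 3.551 -0.105
v -4.706 3.363 -0.606
v -4.123 3.488 -0.824
v -3.64 3.853 -0.632
v -3.541 4.245 -0.141
f 2 1 4
f 2 4 3
f 4 1 5
f 4 5 3
f 5 1 6
f 5 6 3
f 6 1 7
f 6 7 3
f 7 1 8
f 7 8 3
f 8 1 9
f 8 9 3
f 9 1 10
f 9 10 3
f 10 1 11
f 10 11 3
f 11 1 2
f 11 2 3
f 12 49 28
f 49 23 52
f 28 52 17
f 49 52 28
f 12 28 24
f 28 17 29
f 24 29 13
f 28 29 24
f 12 24 33
f 24 13 34
f 33 34 19
f 24 34 33
f 12 33 45
f 33 19 48
f 45 48 22
f 33 48 45
f 12 45 49
f 45 22 53
f 49 53 23
f 45 53 49
f 13 29 40
f 29 17 43
f 40 43 21
f 29 43 40
f 17 52 30
f 52 23 51
f 30 51 16
f 52 51 30
f 23 53 50
f 53 22 46
f 50 46 14
f 53 46 50
f 22 48 47
f 48 19 35
f 47 35 18
f 48 35 47
f 19 34 39
f 34 13 36
f 39 36 20
f 34 36 39
f 15 41 27
f 41 21 42
f 27 42 16
f 41 42 27
f 15 27 25
f 27 16 26
f 25 26 14
f 27 26 25
f 15 25 32
f 25 14 31
f 32 31 18
f 25 31 32
f 15 32 37
f 32 18 38
f 37 38 20
f 32 38 37
f 15 37 41
f 37 20 44
f 41 44 21
f 37 44 41
f 16 42 30
f 42 21 43
f 30 43 17
f 42 43 30
f 14 26 50
f 26 16 51
f 50 51 23
f 26 51 50
f 18 31 47
f 31 14 46
f 47 46 22
f 31 46 47
f 20 38 39
f 38 18 35
f 39 35 19
f 38 35 39
f 21 44 40
f 44 20 36
f 40 36 13
f 44 36 40
f 55 57 54
f 58 55 54
f 54 57 56
f 56 58 54
f 55 61 57
f 59 55 58
f 59 61 55
f 57 61 56
f 60 58 56
f 56 61 60
f 60 59 58
f 61 59 60
f 63 62 65
f 63 65 64
f 65 62 66
f 65 66 64
f 66 62 67
f 66 67 64
f 67 62 68
f 67 68 64
f 68 62 69
f 68 69 64
f 69 62 70
f 69 70 64
f 70 62 71
f 70 71 64
f 71 62 63
f 71 63 64



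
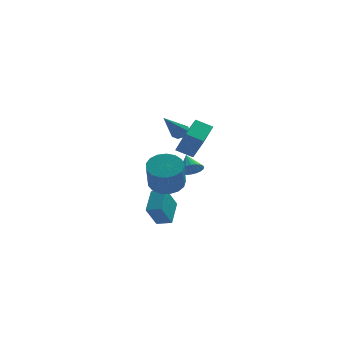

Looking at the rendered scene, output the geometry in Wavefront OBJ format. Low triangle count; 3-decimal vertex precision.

v -2.253 -1.027 -1.344
v -1.337 -0.666 -1.044
v -1.49 -1.633 0.585
v -2.407 -1.993 0.284
v -1.656 -0.331 -0.875
v -1.81 -1.297 0.754
v -2.113 -0.155 -0.814
v -2.266 -1.122 0.815
v -2.602 -0.179 -0.874
v -2.755 -1.146 0.755
v -3.011 -0.397 -1.042
v -3.164 -1.364 0.587
v -3.246 -0.76 -1.279
v -3.399 -1.726 0.349
v -3.254 -1.183 -1.531
v -3.407 -2.15 0.097
v -3.033 -1.571 -1.741
v -3.186 -2.538 -0.112
v -2.633 -1.834 -1.859
v -2.786 -2.801 -0.231
v -2.146 -1.912 -1.86
v -2.3 -2.879 -0.231
v -1.684 -1.787 -1.742
v -1.837 -2.754 -0.114
v -1.352 -1.488 -1.534
v -1.505 -2.455 0.095
v -1.227 -1.083 -1.281
v -1.38 -2.05 0.347
v -1.18 3.831 0.546
v -0.72 3.887 0.895
v -2.18 2.669 2.054
v -1.016 4.213 0.95
v -1.408 4.315 0.768
v -1.666 4.134 0.457
v -1.64 3.774 0.197
v -1.344 3.448 0.142
v -0.952 3.346 0.324
v -0.693 3.528 0.636
v -0.837 -0.047 -0.852
v -0.311 0.325 -1.15
v -1.063 0.867 -0.108
v -0.526 0.4 -1.307
v -0.789 0.407 -1.395
v -1.059 0.345 -1.401
v -1.295 0.223 -1.323
v -1.461 0.06 -1.173
v -1.533 -0.119 -0.974
v -1.498 -0.288 -0.757
v -1.363 -0.419 -0.554
v -1.148 -0.494 -0.397
v -0.885 -0.501 -0.308
v -0.615 -0.439 -0.303
v -0.379 -0.317 -0.381
v -0.213 -0.154 -0.531
v -0.141 0.025 -0.73
v -0.176 0.194 -0.947
v -3.343 -0.193 -3.801
v -2.969 1.199 -2.958
v -2.727 0.471 -5.169
v -2.354 1.863 -4.325
v -2.506 -0.543 -3.595
v -2.133 0.849 -2.751
v -1.891 0.121 -4.962
v -1.517 1.513 -4.119
v -1.948 -3.375 1.959
v -1.49 -4.171 3.425
v -1.317 -2.077 2.467
v -0.858 -2.873 3.932
v -1.042 -3.647 1.528
v -0.583 -4.443 2.993
v -0.41 -2.349 2.035
v 0.048 -3.145 3.501
f 2 1 5
f 2 5 3
f 3 5 6
f 3 6 4
f 5 1 7
f 5 7 6
f 6 7 8
f 6 8 4
f 7 1 9
f 7 9 8
f 8 9 10
f 8 10 4
f 9 1 11
f 9 11 10
f 10 11 12
f 10 12 4
f 11 1 13
f 11 13 12
f 12 13 14
f 12 14 4
f 13 1 15
f 13 15 14
f 14 15 16
f 14 16 4
f 15 1 17
f 15 17 16
f 16 17 18
f 16 18 4
f 17 1 19
f 17 19 18
f 18 19 20
f 18 20 4
f 19 1 21
f 19 21 20
f 20 21 22
f 20 22 4
f 21 1 23
f 21 23 22
f 22 23 24
f 22 24 4
f 23 1 25
f 23 25 24
f 24 25 26
f 24 26 4
f 25 1 27
f 25 27 26
f 26 27 28
f 26 28 4
f 27 1 2
f 27 2 28
f 28 2 3
f 28 3 4
f 30 29 32
f 30 32 31
f 32 29 33
f 32 33 31
f 33 29 34
f 33 34 31
f 34 29 35
f 34 35 31
f 35 29 36
f 35 36 31
f 36 29 37
f 36 37 31
f 37 29 38
f 37 38 31
f 38 29 30
f 38 30 31
f 40 39 42
f 40 42 41
f 42 39 43
f 42 43 41
f 43 39 44
f 43 44 41
f 44 39 45
f 44 45 41
f 45 39 46
f 45 46 41
f 46 39 47
f 46 47 41
f 47 39 48
f 47 48 41
f 48 39 49
f 48 49 41
f 49 39 50
f 49 50 41
f 50 39 51
f 50 51 41
f 51 39 52
f 51 52 41
f 52 39 53
f 52 53 41
f 53 39 54
f 53 54 41
f 54 39 55
f 54 55 41
f 55 39 56
f 55 56 41
f 56 39 40
f 56 40 41
f 58 60 57
f 61 58 57
f 57 60 59
f 59 61 57
f 58 64 60
f 62 58 61
f 62 64 58
f 60 64 59
f 63 61 59
f 59 64 63
f 63 62 61
f 64 62 63
f 66 68 65
f 69 66 65
f 65 68 67
f 67 69 65
f 66 72 68
f 70 66 69
f 70 72 66
f 68 72 67
f 71 69 67
f 67 72 71
f 71 70 69
f 72 70 71



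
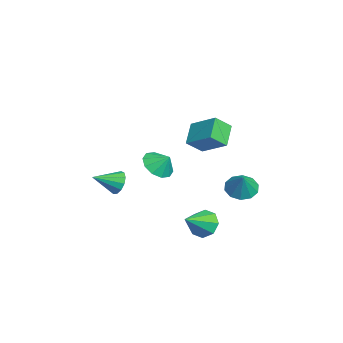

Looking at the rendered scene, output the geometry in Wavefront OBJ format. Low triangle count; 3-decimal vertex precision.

v -1.175 1.002 3.154
v -0.096 2.262 4.08
v -1.547 1.924 2.332
v -0.467 3.184 3.258
v 0.027 0.656 2.222
v 1.107 1.916 3.148
v -0.344 1.578 1.4
v 0.735 2.838 2.326
v -3.359 -3.004 -2.436
v -2.946 -2.59 -1.806
v -2.941 -4.476 -1.744
v -3.402 -2.648 -1.654
v -3.845 -2.82 -1.751
v -4.134 -3.05 -2.065
v -4.176 -3.265 -2.497
v -3.959 -3.397 -2.91
v -3.552 -3.404 -3.172
v -3.083 -3.285 -3.201
v -2.702 -3.076 -2.986
v -2.53 -2.844 -2.597
v -2.621 -2.663 -2.157
v 2.004 1.524 -3.055
v 2.538 2.291 -2.762
v 3.076 0.416 -2.105
v 1.97 2.142 -2.295
v 1.422 1.631 -2.273
v 1.215 1.056 -2.709
v 1.47 0.756 -3.347
v 2.038 0.905 -3.814
v 2.586 1.417 -3.836
v 2.793 1.991 -3.4
v -0.832 3.809 -1.73
v -0.254 3.141 -2.154
v 0.052 3.811 -0.53
v -0.048 3.69 -2.307
v -0.142 4.284 -2.239
v -0.499 4.697 -1.976
v -0.983 4.771 -1.62
v -1.409 4.477 -1.305
v -1.615 3.928 -1.153
v -1.522 3.334 -1.221
v -1.165 2.921 -1.484
v -0.68 2.847 -1.84
v 0.263 -0.885 0.697
v 1.116 -0.729 0.122
v 0.677 -0.255 1.483
v 0.691 -0.269 -0.023
v 0.103 -0.044 0.107
v -0.424 -0.14 0.461
v -0.689 -0.521 0.906
v -0.59 -1.041 1.271
v -0.166 -1.502 1.416
v 0.422 -1.727 1.287
v 0.949 -1.63 0.932
v 1.214 -1.249 0.487
f 2 4 1
f 5 2 1
f 1 4 3
f 3 5 1
f 2 8 4
f 6 2 5
f 6 8 2
f 4 8 3
f 7 5 3
f 3 8 7
f 7 6 5
f 8 6 7
f 10 9 12
f 10 12 11
f 12 9 13
f 12 13 11
f 13 9 14
f 13 14 11
f 14 9 15
f 14 15 11
f 15 9 16
f 15 16 11
f 16 9 17
f 16 17 11
f 17 9 18
f 17 18 11
f 18 9 19
f 18 19 11
f 19 9 20
f 19 20 11
f 20 9 21
f 20 21 11
f 21 9 10
f 21 10 11
f 23 22 25
f 23 25 24
f 25 22 26
f 25 26 24
f 26 22 27
f 26 27 24
f 27 22 28
f 27 28 24
f 28 22 29
f 28 29 24
f 29 22 30
f 29 30 24
f 30 22 31
f 30 31 24
f 31 22 23
f 31 23 24
f 33 32 35
f 33 35 34
f 35 32 36
f 35 36 34
f 36 32 37
f 36 37 34
f 37 32 38
f 37 38 34
f 38 32 39
f 38 39 34
f 39 32 40
f 39 40 34
f 40 32 41
f 40 41 34
f 41 32 42
f 41 42 34
f 42 32 43
f 42 43 34
f 43 32 33
f 43 33 34
f 45 44 47
f 45 47 46
f 47 44 48
f 47 48 46
f 48 44 49
f 48 49 46
f 49 44 50
f 49 50 46
f 50 44 51
f 50 51 46
f 51 44 52
f 51 52 46
f 52 44 53
f 52 53 46
f 53 44 54
f 53 54 46
f 54 44 55
f 54 55 46
f 55 44 45
f 55 45 46



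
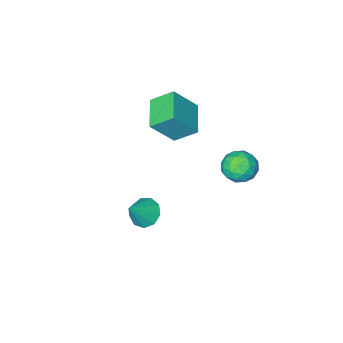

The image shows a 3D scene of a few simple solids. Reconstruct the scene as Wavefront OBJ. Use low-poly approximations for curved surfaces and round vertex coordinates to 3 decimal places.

v -0.273 -2.403 1.198
v -0.998 -1.73 1.945
v -1.273 -2.127 -0.02
v -1.998 -1.454 0.727
v 0.518 -1.146 0.833
v -0.207 -0.473 1.58
v -0.482 -0.87 -0.385
v -1.207 -0.197 0.362
v -0.757 4.163 1.935
v -0.19 4.081 1.393
v -1.25 3.039 1.587
v -0.683 2.957 1.045
v -0.504 2.918 1.812
v -0.199 3.613 2.027
v -1.241 3.507 0.953
v -0.936 4.202 1.168
v -0.489 3.677 0.786
v -0.034 3.312 1.317
v -1.406 3.808 1.663
v -0.951 3.443 2.194
v -0.43 4.221 1.695
v -1.01 2.899 1.285
v -0.905 2.876 1.736
v -0.571 2.828 1.418
v -0.435 3.945 2.067
v -0.102 3.897 1.749
v -0.287 3.214 1.995
v -1.338 3.223 1.231
v -1.005 3.175 0.913
v -0.869 4.292 1.562
v -0.535 4.244 1.244
v -1.153 3.906 0.985
v -0.273 3.935 1.019
v -0.563 3.274 0.815
v -0.891 3.598 0.761
v -0.711 4.006 0.887
v -0.005 3.721 1.331
v -0.295 3.06 1.127
v -0.19 3.037 1.577
v -0.01 3.445 1.704
v -0.181 3.483 0.974
v -1.145 4.06 1.853
v -1.435 3.399 1.649
v -1.43 3.675 1.276
v -1.25 4.083 1.403
v -0.877 3.846 2.165
v -1.167 3.185 1.961
v -0.729 3.114 2.093
v -0.549 3.522 2.219
v -1.259 3.637 2.006
v 2.259 1.322 -1.893
v 2.782 1.355 -2.387
v 3.121 1.518 -0.967
v 2.596 1.804 -2.308
v 2.252 2.028 -2.036
v 1.912 1.922 -1.696
v 1.734 1.535 -1.448
v 1.801 1.049 -1.409
v 2.083 0.69 -1.596
v 2.447 0.628 -1.921
v 2.723 0.89 -2.234
f 2 4 1
f 5 2 1
f 1 4 3
f 3 5 1
f 2 8 4
f 6 2 5
f 6 8 2
f 4 8 3
f 7 5 3
f 3 8 7
f 7 6 5
f 8 6 7
f 9 46 25
f 46 20 49
f 25 49 14
f 46 49 25
f 9 25 21
f 25 14 26
f 21 26 10
f 25 26 21
f 9 21 30
f 21 10 31
f 30 31 16
f 21 31 30
f 9 30 42
f 30 16 45
f 42 45 19
f 30 45 42
f 9 42 46
f 42 19 50
f 46 50 20
f 42 50 46
f 10 26 37
f 26 14 40
f 37 40 18
f 26 40 37
f 14 49 27
f 49 20 48
f 27 48 13
f 49 48 27
f 20 50 47
f 50 19 43
f 47 43 11
f 50 43 47
f 19 45 44
f 45 16 32
f 44 32 15
f 45 32 44
f 16 31 36
f 31 10 33
f 36 33 17
f 31 33 36
f 12 38 24
f 38 18 39
f 24 39 13
f 38 39 24
f 12 24 22
f 24 13 23
f 22 23 11
f 24 23 22
f 12 22 29
f 22 11 28
f 29 28 15
f 22 28 29
f 12 29 34
f 29 15 35
f 34 35 17
f 29 35 34
f 12 34 38
f 34 17 41
f 38 41 18
f 34 41 38
f 13 39 27
f 39 18 40
f 27 40 14
f 39 40 27
f 11 23 47
f 23 13 48
f 47 48 20
f 23 48 47
f 15 28 44
f 28 11 43
f 44 43 19
f 28 43 44
f 17 35 36
f 35 15 32
f 36 32 16
f 35 32 36
f 18 41 37
f 41 17 33
f 37 33 10
f 41 33 37
f 52 51 54
f 52 54 53
f 54 51 55
f 54 55 53
f 55 51 56
f 55 56 53
f 56 51 57
f 56 57 53
f 57 51 58
f 57 58 53
f 58 51 59
f 58 59 53
f 59 51 60
f 59 60 53
f 60 51 61
f 60 61 53
f 61 51 52
f 61 52 53



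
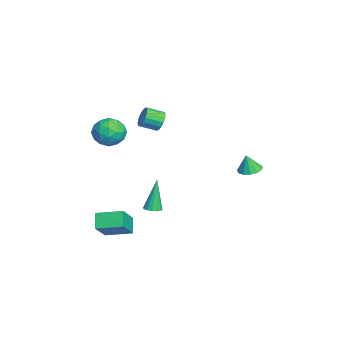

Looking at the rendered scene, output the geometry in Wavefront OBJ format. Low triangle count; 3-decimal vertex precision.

v 2.183 -3.969 -4.951
v 1.414 -3.964 -4.236
v 2.485 -2.492 -4.636
v 1.716 -2.487 -3.921
v 3.344 -4.473 -3.699
v 2.575 -4.468 -2.984
v 3.646 -2.996 -3.384
v 2.877 -2.991 -2.669
v -2.528 -0.889 1.16
v -2.265 -1.115 0.586
v -2.19 -2.096 1.006
v -2.452 -1.871 1.58
v -1.993 -1.013 0.775
v -1.918 -1.994 1.196
v -1.864 -0.878 1.068
v -1.789 -1.859 1.488
v -1.913 -0.746 1.385
v -1.838 -1.727 1.805
v -2.127 -0.652 1.641
v -2.051 -1.634 2.062
v -2.448 -0.622 1.769
v -2.372 -1.604 2.189
v -2.79 -0.664 1.734
v -2.715 -1.645 2.154
v -3.062 -0.766 1.544
v -2.987 -1.747 1.965
v -3.191 -0.901 1.252
v -3.116 -1.882 1.672
v -3.142 -1.033 0.935
v -3.067 -2.014 1.355
v -2.929 -1.126 0.678
v -2.853 -2.108 1.099
v -2.608 -1.156 0.551
v -2.532 -2.138 0.971
v 2.03 3.671 -0.113
v 2.603 3.298 -0.203
v 2.05 3.449 0.933
v 2.72 3.662 -0.129
v 2.617 4.028 -0.049
v 2.327 4.281 0.01
v 1.944 4.34 0.03
v 1.587 4.187 0.005
v 1.371 3.87 -0.058
v 1.365 3.489 -0.139
v 1.569 3.167 -0.211
v 1.92 3.004 -0.252
v 2.305 3.053 -0.25
v 2.424 -1.447 -2.819
v 2.827 -1.72 -2.667
v 1.876 -1.193 -0.901
v 2.913 -1.471 -2.676
v 2.868 -1.215 -2.722
v 2.704 -1.021 -2.795
v 2.465 -0.941 -2.874
v 2.215 -0.997 -2.938
v 2.021 -1.173 -2.97
v 1.935 -1.422 -2.962
v 1.98 -1.678 -2.915
v 2.144 -1.872 -2.843
v 2.383 -1.952 -2.764
v 2.633 -1.896 -2.7
v 0.15 -3.242 2.38
v 0.852 -3.267 3.076
v 1.088 -4.093 1.404
v 1.79 -4.118 2.1
v 0.948 -4.62 2.228
v 0.368 -4.094 2.832
v 1.572 -3.266 1.648
v 0.992 -2.74 2.252
v 1.73 -3.282 2.624
v 1.345 -4.119 2.982
v 0.595 -3.241 1.498
v 0.21 -4.078 1.856
v 0.419 -3.18 2.814
v 1.521 -4.18 1.666
v 1.027 -4.475 1.742
v 1.439 -4.49 2.15
v 0.134 -3.666 2.67
v 0.547 -3.681 3.079
v 0.603 -4.476 2.581
v 1.393 -3.679 1.401
v 1.806 -3.694 1.81
v 0.501 -2.87 2.33
v 0.913 -2.885 2.738
v 1.337 -2.884 1.899
v 1.347 -3.204 2.957
v 1.899 -3.704 2.383
v 1.771 -3.203 2.118
v 1.43 -2.894 2.473
v 1.121 -3.695 3.168
v 1.672 -4.195 2.594
v 1.177 -4.49 2.669
v 0.837 -4.181 3.024
v 1.637 -3.704 2.902
v 0.268 -3.165 1.886
v 0.819 -3.665 1.312
v 1.103 -3.179 1.456
v 0.763 -2.87 1.811
v 0.041 -3.656 2.097
v 0.593 -4.156 1.523
v 0.51 -4.466 2.007
v 0.169 -4.157 2.362
v 0.303 -3.656 1.578
f 2 4 1
f 5 2 1
f 1 4 3
f 3 5 1
f 2 8 4
f 6 2 5
f 6 8 2
f 4 8 3
f 7 5 3
f 3 8 7
f 7 6 5
f 8 6 7
f 10 9 13
f 10 13 11
f 11 13 14
f 11 14 12
f 13 9 15
f 13 15 14
f 14 15 16
f 14 16 12
f 15 9 17
f 15 17 16
f 16 17 18
f 16 18 12
f 17 9 19
f 17 19 18
f 18 19 20
f 18 20 12
f 19 9 21
f 19 21 20
f 20 21 22
f 20 22 12
f 21 9 23
f 21 23 22
f 22 23 24
f 22 24 12
f 23 9 25
f 23 25 24
f 24 25 26
f 24 26 12
f 25 9 27
f 25 27 26
f 26 27 28
f 26 28 12
f 27 9 29
f 27 29 28
f 28 29 30
f 28 30 12
f 29 9 31
f 29 31 30
f 30 31 32
f 30 32 12
f 31 9 33
f 31 33 32
f 32 33 34
f 32 34 12
f 33 9 10
f 33 10 34
f 34 10 11
f 34 11 12
f 36 35 38
f 36 38 37
f 38 35 39
f 38 39 37
f 39 35 40
f 39 40 37
f 40 35 41
f 40 41 37
f 41 35 42
f 41 42 37
f 42 35 43
f 42 43 37
f 43 35 44
f 43 44 37
f 44 35 45
f 44 45 37
f 45 35 46
f 45 46 37
f 46 35 47
f 46 47 37
f 47 35 36
f 47 36 37
f 49 48 51
f 49 51 50
f 51 48 52
f 51 52 50
f 52 48 53
f 52 53 50
f 53 48 54
f 53 54 50
f 54 48 55
f 54 55 50
f 55 48 56
f 55 56 50
f 56 48 57
f 56 57 50
f 57 48 58
f 57 58 50
f 58 48 59
f 58 59 50
f 59 48 60
f 59 60 50
f 60 48 61
f 60 61 50
f 61 48 49
f 61 49 50
f 62 99 78
f 99 73 102
f 78 102 67
f 99 102 78
f 62 78 74
f 78 67 79
f 74 79 63
f 78 79 74
f 62 74 83
f 74 63 84
f 83 84 69
f 74 84 83
f 62 83 95
f 83 69 98
f 95 98 72
f 83 98 95
f 62 95 99
f 95 72 103
f 99 103 73
f 95 103 99
f 63 79 90
f 79 67 93
f 90 93 71
f 79 93 90
f 67 102 80
f 102 73 101
f 80 101 66
f 102 101 80
f 73 103 100
f 103 72 96
f 100 96 64
f 103 96 100
f 72 98 97
f 98 69 85
f 97 85 68
f 98 85 97
f 69 84 89
f 84 63 86
f 89 86 70
f 84 86 89
f 65 91 77
f 91 71 92
f 77 92 66
f 91 92 77
f 65 77 75
f 77 66 76
f 75 76 64
f 77 76 75
f 65 75 82
f 75 64 81
f 82 81 68
f 75 81 82
f 65 82 87
f 82 68 88
f 87 88 70
f 82 88 87
f 65 87 91
f 87 70 94
f 91 94 71
f 87 94 91
f 66 92 80
f 92 71 93
f 80 93 67
f 92 93 80
f 64 76 100
f 76 66 101
f 100 101 73
f 76 101 100
f 68 81 97
f 81 64 96
f 97 96 72
f 81 96 97
f 70 88 89
f 88 68 85
f 89 85 69
f 88 85 89
f 71 94 90
f 94 70 86
f 90 86 63
f 94 86 90



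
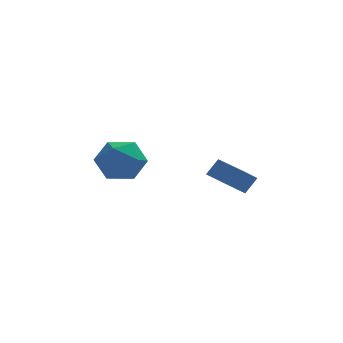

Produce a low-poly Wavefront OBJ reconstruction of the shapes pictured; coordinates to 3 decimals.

v -1.939 1.585 -2.214
v -1.059 1.292 -2.731
v -1.701 0.308 -1.089
v -0.821 0.015 -1.606
v -0.841 0.93 -1.066
v -0.987 1.719 -1.761
v -1.773 -0.119 -2.059
v -1.919 0.67 -2.754
v -0.956 0.239 -2.635
v -0.38 0.887 -2.022
v -2.38 0.713 -1.798
v -1.804 1.361 -1.185
v 3.358 1.558 -4.162
v 2.787 1.117 -3.608
v 2.564 2.807 -3.987
v 1.993 2.366 -3.432
v 3.847 1.774 -3.488
v 3.276 1.333 -2.933
v 3.053 3.023 -3.312
v 2.482 2.582 -2.758
f 1 12 6
f 1 6 2
f 1 2 8
f 1 8 11
f 1 11 12
f 2 6 10
f 6 12 5
f 12 11 3
f 11 8 7
f 8 2 9
f 4 10 5
f 4 5 3
f 4 3 7
f 4 7 9
f 4 9 10
f 5 10 6
f 3 5 12
f 7 3 11
f 9 7 8
f 10 9 2
f 14 16 13
f 17 14 13
f 13 16 15
f 15 17 13
f 14 20 16
f 18 14 17
f 18 20 14
f 16 20 15
f 19 17 15
f 15 20 19
f 19 18 17
f 20 18 19



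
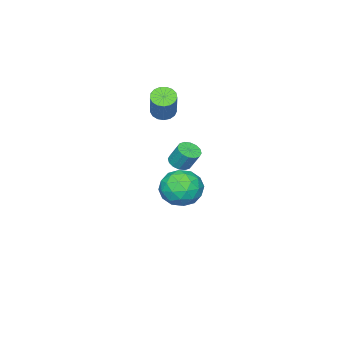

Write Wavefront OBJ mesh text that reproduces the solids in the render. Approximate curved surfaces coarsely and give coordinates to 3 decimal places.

v -4.02 -1.656 2.981
v -3.675 -1.341 2.589
v -2.736 -0.529 4.066
v -3.08 -0.844 4.459
v -3.904 -1.166 2.638
v -2.964 -0.353 4.115
v -4.159 -1.103 2.765
v -3.219 -0.29 4.243
v -4.382 -1.167 2.942
v -3.442 -0.354 4.42
v -4.522 -1.343 3.128
v -3.582 -0.53 4.606
v -4.547 -1.591 3.281
v -3.608 -0.778 4.758
v -4.452 -1.853 3.365
v -3.512 -1.041 4.842
v -4.257 -2.071 3.361
v -3.317 -1.259 4.838
v -4.008 -2.194 3.27
v -3.069 -1.381 4.747
v -3.762 -2.193 3.113
v -2.822 -1.381 4.59
v -3.575 -2.07 2.926
v -2.635 -1.257 4.403
v -3.49 -1.851 2.752
v -2.55 -1.039 4.229
v -3.526 -1.588 2.63
v -2.586 -0.776 4.107
v 0.707 3.262 3.25
v 1.213 3.102 3.352
v 1.198 3.618 4.232
v 0.693 3.778 4.13
v 1.24 3.343 3.212
v 1.225 3.858 4.092
v 1.124 3.561 3.082
v 1.11 4.077 3.962
v 0.897 3.7 2.997
v 0.882 4.215 3.877
v 0.618 3.721 2.98
v 0.604 4.237 3.86
v 0.364 3.619 3.035
v 0.349 4.135 3.915
v 0.202 3.422 3.148
v 0.187 3.938 4.028
v 0.175 3.182 3.288
v 0.16 3.697 4.168
v 0.29 2.963 3.418
v 0.276 3.479 4.298
v 0.518 2.825 3.503
v 0.503 3.34 4.383
v 0.796 2.803 3.52
v 0.782 3.319 4.4
v 1.051 2.905 3.465
v 1.036 3.421 4.345
v -3.502 0.4 -0.739
v -2.844 -0.476 -0.878
v -4.536 -0.164 -2.082
v -3.878 -1.04 -2.221
v -4.507 -0.959 -1.317
v -3.868 -0.611 -0.487
v -3.512 -0.029 -2.473
v -2.873 0.319 -1.643
v -2.851 -0.741 -1.95
v -3.466 -1.316 -1.235
v -3.914 0.676 -1.725
v -4.529 0.101 -1.01
v -3.082 0.011 -0.691
v -4.298 -0.651 -2.269
v -4.667 -0.604 -1.738
v -4.281 -1.119 -1.82
v -3.684 -0.068 -0.461
v -3.297 -0.583 -0.542
v -4.275 -0.866 -0.8
v -4.083 -0.057 -2.418
v -3.696 -0.572 -2.499
v -3.099 0.479 -1.14
v -2.713 -0.036 -1.222
v -3.105 0.226 -2.16
v -2.699 -0.66 -1.402
v -3.307 -0.991 -2.191
v -3.092 -0.397 -2.34
v -2.716 -0.192 -1.852
v -3.061 -0.997 -0.982
v -3.669 -1.329 -1.771
v -4.038 -1.281 -1.24
v -3.663 -1.076 -0.752
v -3.065 -1.153 -1.612
v -3.711 0.689 -1.189
v -4.319 0.357 -1.978
v -3.717 0.436 -2.208
v -3.342 0.641 -1.72
v -4.073 0.351 -0.769
v -4.681 0.02 -1.558
v -4.664 -0.448 -1.108
v -4.288 -0.243 -0.62
v -4.315 0.513 -1.348
f 2 1 5
f 2 5 3
f 3 5 6
f 3 6 4
f 5 1 7
f 5 7 6
f 6 7 8
f 6 8 4
f 7 1 9
f 7 9 8
f 8 9 10
f 8 10 4
f 9 1 11
f 9 11 10
f 10 11 12
f 10 12 4
f 11 1 13
f 11 13 12
f 12 13 14
f 12 14 4
f 13 1 15
f 13 15 14
f 14 15 16
f 14 16 4
f 15 1 17
f 15 17 16
f 16 17 18
f 16 18 4
f 17 1 19
f 17 19 18
f 18 19 20
f 18 20 4
f 19 1 21
f 19 21 20
f 20 21 22
f 20 22 4
f 21 1 23
f 21 23 22
f 22 23 24
f 22 24 4
f 23 1 25
f 23 25 24
f 24 25 26
f 24 26 4
f 25 1 27
f 25 27 26
f 26 27 28
f 26 28 4
f 27 1 2
f 27 2 28
f 28 2 3
f 28 3 4
f 30 29 33
f 30 33 31
f 31 33 34
f 31 34 32
f 33 29 35
f 33 35 34
f 34 35 36
f 34 36 32
f 35 29 37
f 35 37 36
f 36 37 38
f 36 38 32
f 37 29 39
f 37 39 38
f 38 39 40
f 38 40 32
f 39 29 41
f 39 41 40
f 40 41 42
f 40 42 32
f 41 29 43
f 41 43 42
f 42 43 44
f 42 44 32
f 43 29 45
f 43 45 44
f 44 45 46
f 44 46 32
f 45 29 47
f 45 47 46
f 46 47 48
f 46 48 32
f 47 29 49
f 47 49 48
f 48 49 50
f 48 50 32
f 49 29 51
f 49 51 50
f 50 51 52
f 50 52 32
f 51 29 53
f 51 53 52
f 52 53 54
f 52 54 32
f 53 29 30
f 53 30 54
f 54 30 31
f 54 31 32
f 55 92 71
f 92 66 95
f 71 95 60
f 92 95 71
f 55 71 67
f 71 60 72
f 67 72 56
f 71 72 67
f 55 67 76
f 67 56 77
f 76 77 62
f 67 77 76
f 55 76 88
f 76 62 91
f 88 91 65
f 76 91 88
f 55 88 92
f 88 65 96
f 92 96 66
f 88 96 92
f 56 72 83
f 72 60 86
f 83 86 64
f 72 86 83
f 60 95 73
f 95 66 94
f 73 94 59
f 95 94 73
f 66 96 93
f 96 65 89
f 93 89 57
f 96 89 93
f 65 91 90
f 91 62 78
f 90 78 61
f 91 78 90
f 62 77 82
f 77 56 79
f 82 79 63
f 77 79 82
f 58 84 70
f 84 64 85
f 70 85 59
f 84 85 70
f 58 70 68
f 70 59 69
f 68 69 57
f 70 69 68
f 58 68 75
f 68 57 74
f 75 74 61
f 68 74 75
f 58 75 80
f 75 61 81
f 80 81 63
f 75 81 80
f 58 80 84
f 80 63 87
f 84 87 64
f 80 87 84
f 59 85 73
f 85 64 86
f 73 86 60
f 85 86 73
f 57 69 93
f 69 59 94
f 93 94 66
f 69 94 93
f 61 74 90
f 74 57 89
f 90 89 65
f 74 89 90
f 63 81 82
f 81 61 78
f 82 78 62
f 81 78 82
f 64 87 83
f 87 63 79
f 83 79 56
f 87 79 83



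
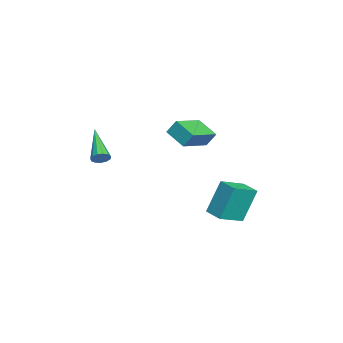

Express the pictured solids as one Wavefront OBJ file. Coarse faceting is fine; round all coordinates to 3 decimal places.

v 2.846 3.823 -3.62
v 2.475 4.46 -1.783
v 3.642 4.518 -3.7
v 3.272 5.155 -1.863
v 3.788 2.805 -3.077
v 3.418 3.442 -1.24
v 4.585 3.5 -3.157
v 4.214 4.137 -1.32
v -1.883 1.469 -0.178
v -1.835 1.952 0.592
v -1.108 2.373 -0.793
v -1.061 2.856 -0.023
v -0.319 0.484 0.343
v -0.272 0.967 1.113
v 0.455 1.388 -0.272
v 0.503 1.871 0.498
v 2.407 -2.35 -0.423
v 2.642 -2.189 -0.013
v 0.673 -2.89 0.783
v 2.502 -1.967 -0.116
v 2.331 -1.868 -0.317
v 2.184 -1.921 -0.551
v 2.108 -2.111 -0.745
v 2.127 -2.377 -0.837
v 2.235 -2.634 -0.797
v 2.397 -2.801 -0.639
v 2.562 -2.825 -0.412
v 2.678 -2.699 -0.189
v 2.708 -2.461 -0.04
f 2 4 1
f 5 2 1
f 1 4 3
f 3 5 1
f 2 8 4
f 6 2 5
f 6 8 2
f 4 8 3
f 7 5 3
f 3 8 7
f 7 6 5
f 8 6 7
f 10 12 9
f 13 10 9
f 9 12 11
f 11 13 9
f 10 16 12
f 14 10 13
f 14 16 10
f 12 16 11
f 15 13 11
f 11 16 15
f 15 14 13
f 16 14 15
f 18 17 20
f 18 20 19
f 20 17 21
f 20 21 19
f 21 17 22
f 21 22 19
f 22 17 23
f 22 23 19
f 23 17 24
f 23 24 19
f 24 17 25
f 24 25 19
f 25 17 26
f 25 26 19
f 26 17 27
f 26 27 19
f 27 17 28
f 27 28 19
f 28 17 29
f 28 29 19
f 29 17 18
f 29 18 19



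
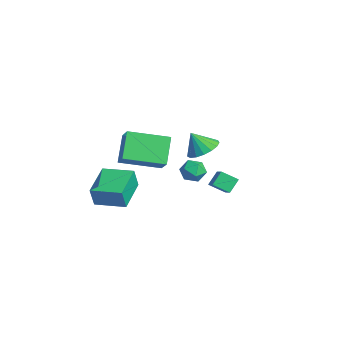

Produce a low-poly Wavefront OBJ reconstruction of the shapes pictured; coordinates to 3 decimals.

v -2.576 -2.867 -3.025
v -2.398 -3.127 -1.919
v -4.023 -1.803 -2.541
v -3.844 -2.062 -1.435
v -1.596 -1.598 -2.885
v -1.417 -1.857 -1.779
v -3.042 -0.533 -2.401
v -2.864 -0.793 -1.295
v -2.172 2.422 -0.003
v -1.337 2.166 0.107
v -2.468 1.898 1.023
v -1.353 2.542 0.295
v -1.556 2.891 0.414
v -1.9 3.133 0.438
v -2.306 3.212 0.361
v -2.682 3.11 0.201
v -2.941 2.85 -0.006
v -3.024 2.492 -0.213
v -2.911 2.119 -0.372
v -2.63 1.814 -0.446
v -2.243 1.65 -0.418
v -1.84 1.662 -0.296
v -1.513 1.848 -0.107
v 2.828 0.555 2.21
v 3.409 0.577 1.893
v 2.691 -0.457 1.887
v 3.272 -0.435 1.57
v 3.255 -0.427 2.232
v 3.34 0.198 2.432
v 2.76 -0.078 1.348
v 2.845 0.547 1.548
v 3.368 0.186 1.361
v 3.673 -0.03 1.907
v 2.427 0.15 1.873
v 2.732 -0.066 2.419
v -0.236 -2.154 2.789
v 0.684 -2.216 3.557
v 0.268 -0.262 2.336
v 1.188 -0.323 3.105
v 0.692 -2.677 1.635
v 1.612 -2.738 2.404
v 1.196 -0.784 1.183
v 2.116 -0.846 1.951
v -1.558 3.336 -2.847
v -1.925 2.6 -2.372
v -1.858 3.885 -2.228
v -2.225 3.149 -1.753
v -0.675 3.231 -2.327
v -1.042 2.495 -1.852
v -0.975 3.78 -1.708
v -1.342 3.044 -1.233
f 2 4 1
f 5 2 1
f 1 4 3
f 3 5 1
f 2 8 4
f 6 2 5
f 6 8 2
f 4 8 3
f 7 5 3
f 3 8 7
f 7 6 5
f 8 6 7
f 10 9 12
f 10 12 11
f 12 9 13
f 12 13 11
f 13 9 14
f 13 14 11
f 14 9 15
f 14 15 11
f 15 9 16
f 15 16 11
f 16 9 17
f 16 17 11
f 17 9 18
f 17 18 11
f 18 9 19
f 18 19 11
f 19 9 20
f 19 20 11
f 20 9 21
f 20 21 11
f 21 9 22
f 21 22 11
f 22 9 23
f 22 23 11
f 23 9 10
f 23 10 11
f 24 35 29
f 24 29 25
f 24 25 31
f 24 31 34
f 24 34 35
f 25 29 33
f 29 35 28
f 35 34 26
f 34 31 30
f 31 25 32
f 27 33 28
f 27 28 26
f 27 26 30
f 27 30 32
f 27 32 33
f 28 33 29
f 26 28 35
f 30 26 34
f 32 30 31
f 33 32 25
f 37 39 36
f 40 37 36
f 36 39 38
f 38 40 36
f 37 43 39
f 41 37 40
f 41 43 37
f 39 43 38
f 42 40 38
f 38 43 42
f 42 41 40
f 43 41 42
f 45 47 44
f 48 45 44
f 44 47 46
f 46 48 44
f 45 51 47
f 49 45 48
f 49 51 45
f 47 51 46
f 50 48 46
f 46 51 50
f 50 49 48
f 51 49 50



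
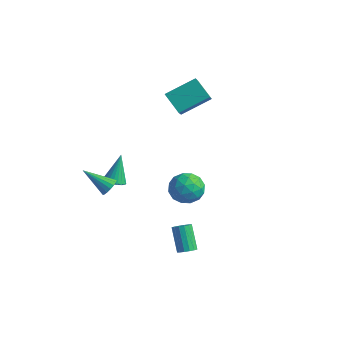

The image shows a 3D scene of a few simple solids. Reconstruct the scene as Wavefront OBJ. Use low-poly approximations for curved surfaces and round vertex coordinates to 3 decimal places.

v -3.424 -0.159 -2.805
v -2.899 0.223 -2.928
v -3.656 0.679 -1.195
v -3.104 0.371 -3.035
v -3.364 0.428 -3.102
v -3.634 0.383 -3.117
v -3.868 0.245 -3.079
v -4.025 0.037 -2.994
v -4.078 -0.205 -2.875
v -4.018 -0.439 -2.745
v -3.855 -0.625 -2.625
v -3.618 -0.73 -2.536
v -3.347 -0.736 -2.494
v -3.089 -0.642 -2.505
v -2.889 -0.465 -2.569
v -2.782 -0.235 -2.673
v -2.785 0.008 -2.8
v -1.458 -2.566 -0.619
v -1.085 -2.655 -0.184
v -2.782 -3.154 0.399
v -1.171 -2.394 -0.145
v -1.323 -2.172 -0.215
v -1.506 -2.041 -0.377
v -1.678 -2.029 -0.594
v -1.8 -2.141 -0.817
v -1.843 -2.35 -0.995
v -1.799 -2.608 -1.086
v -1.676 -2.857 -1.07
v -1.503 -3.039 -0.951
v -1.321 -3.112 -0.756
v -1.169 -3.06 -0.529
v -1.084 -2.895 -0.322
v 3.85 -1.693 2.573
v 4.489 -2.127 1.991
v 2.791 -2.793 2.229
v 3.43 -3.227 1.647
v 3.566 -3.232 2.604
v 4.221 -2.553 2.817
v 3.059 -2.367 1.403
v 3.714 -1.688 1.616
v 4 -2.543 1.268
v 4.314 -3.078 2.01
v 2.966 -1.842 2.21
v 3.28 -2.377 2.952
v 4.263 -1.814 2.312
v 3.017 -3.106 1.908
v 3.098 -3.11 2.471
v 3.473 -3.365 2.128
v 4.105 -2.064 2.798
v 4.481 -2.319 2.456
v 3.938 -2.969 2.816
v 2.799 -2.601 1.764
v 3.175 -2.856 1.422
v 3.807 -1.555 2.092
v 4.182 -1.81 1.749
v 3.342 -1.951 1.404
v 4.351 -2.313 1.545
v 3.728 -2.96 1.343
v 3.51 -2.454 1.199
v 3.895 -2.055 1.324
v 4.535 -2.628 1.981
v 3.913 -3.274 1.779
v 3.993 -3.277 2.342
v 4.378 -2.878 2.467
v 4.248 -2.872 1.556
v 3.367 -1.646 2.441
v 2.745 -2.292 2.239
v 2.902 -2.042 1.753
v 3.287 -1.643 1.878
v 3.552 -1.96 2.877
v 2.929 -2.607 2.675
v 3.385 -2.865 2.896
v 3.77 -2.466 3.021
v 3.032 -2.048 2.664
v 2.818 -1.426 -4.096
v 3.098 -0.965 -4.106
v 2.263 -0.432 -2.914
v 1.982 -0.894 -2.904
v 2.881 -0.921 -4.277
v 2.046 -0.389 -3.085
v 2.647 -1.013 -4.4
v 1.812 -0.481 -3.207
v 2.459 -1.216 -4.441
v 1.624 -0.683 -3.249
v 2.367 -1.475 -4.39
v 1.532 -0.942 -3.198
v 2.396 -1.721 -4.26
v 1.561 -1.188 -3.068
v 2.537 -1.888 -4.086
v 1.702 -1.355 -2.894
v 2.754 -1.931 -3.915
v 1.919 -1.399 -2.723
v 2.988 -1.839 -3.793
v 2.153 -1.307 -2.6
v 3.176 -1.637 -3.751
v 2.341 -1.104 -2.559
v 3.268 -1.378 -3.802
v 2.433 -0.845 -2.61
v 3.239 -1.132 -3.932
v 2.404 -0.599 -2.74
v -1.054 2.372 2.593
v -2.196 2.563 3.415
v -1.484 3.058 1.835
v -2.626 3.25 2.657
v -0.194 3.85 3.443
v -1.336 4.042 4.265
v -0.624 4.537 2.685
v -1.766 4.728 3.507
f 2 1 4
f 2 4 3
f 4 1 5
f 4 5 3
f 5 1 6
f 5 6 3
f 6 1 7
f 6 7 3
f 7 1 8
f 7 8 3
f 8 1 9
f 8 9 3
f 9 1 10
f 9 10 3
f 10 1 11
f 10 11 3
f 11 1 12
f 11 12 3
f 12 1 13
f 12 13 3
f 13 1 14
f 13 14 3
f 14 1 15
f 14 15 3
f 15 1 16
f 15 16 3
f 16 1 17
f 16 17 3
f 17 1 2
f 17 2 3
f 19 18 21
f 19 21 20
f 21 18 22
f 21 22 20
f 22 18 23
f 22 23 20
f 23 18 24
f 23 24 20
f 24 18 25
f 24 25 20
f 25 18 26
f 25 26 20
f 26 18 27
f 26 27 20
f 27 18 28
f 27 28 20
f 28 18 29
f 28 29 20
f 29 18 30
f 29 30 20
f 30 18 31
f 30 31 20
f 31 18 32
f 31 32 20
f 32 18 19
f 32 19 20
f 33 70 49
f 70 44 73
f 49 73 38
f 70 73 49
f 33 49 45
f 49 38 50
f 45 50 34
f 49 50 45
f 33 45 54
f 45 34 55
f 54 55 40
f 45 55 54
f 33 54 66
f 54 40 69
f 66 69 43
f 54 69 66
f 33 66 70
f 66 43 74
f 70 74 44
f 66 74 70
f 34 50 61
f 50 38 64
f 61 64 42
f 50 64 61
f 38 73 51
f 73 44 72
f 51 72 37
f 73 72 51
f 44 74 71
f 74 43 67
f 71 67 35
f 74 67 71
f 43 69 68
f 69 40 56
f 68 56 39
f 69 56 68
f 40 55 60
f 55 34 57
f 60 57 41
f 55 57 60
f 36 62 48
f 62 42 63
f 48 63 37
f 62 63 48
f 36 48 46
f 48 37 47
f 46 47 35
f 48 47 46
f 36 46 53
f 46 35 52
f 53 52 39
f 46 52 53
f 36 53 58
f 53 39 59
f 58 59 41
f 53 59 58
f 36 58 62
f 58 41 65
f 62 65 42
f 58 65 62
f 37 63 51
f 63 42 64
f 51 64 38
f 63 64 51
f 35 47 71
f 47 37 72
f 71 72 44
f 47 72 71
f 39 52 68
f 52 35 67
f 68 67 43
f 52 67 68
f 41 59 60
f 59 39 56
f 60 56 40
f 59 56 60
f 42 65 61
f 65 41 57
f 61 57 34
f 65 57 61
f 76 75 79
f 76 79 77
f 77 79 80
f 77 80 78
f 79 75 81
f 79 81 80
f 80 81 82
f 80 82 78
f 81 75 83
f 81 83 82
f 82 83 84
f 82 84 78
f 83 75 85
f 83 85 84
f 84 85 86
f 84 86 78
f 85 75 87
f 85 87 86
f 86 87 88
f 86 88 78
f 87 75 89
f 87 89 88
f 88 89 90
f 88 90 78
f 89 75 91
f 89 91 90
f 90 91 92
f 90 92 78
f 91 75 93
f 91 93 92
f 92 93 94
f 92 94 78
f 93 75 95
f 93 95 94
f 94 95 96
f 94 96 78
f 95 75 97
f 95 97 96
f 96 97 98
f 96 98 78
f 97 75 99
f 97 99 98
f 98 99 100
f 98 100 78
f 99 75 76
f 99 76 100
f 100 76 77
f 100 77 78
f 102 104 101
f 105 102 101
f 101 104 103
f 103 105 101
f 102 108 104
f 106 102 105
f 106 108 102
f 104 108 103
f 107 105 103
f 103 108 107
f 107 106 105
f 108 106 107

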